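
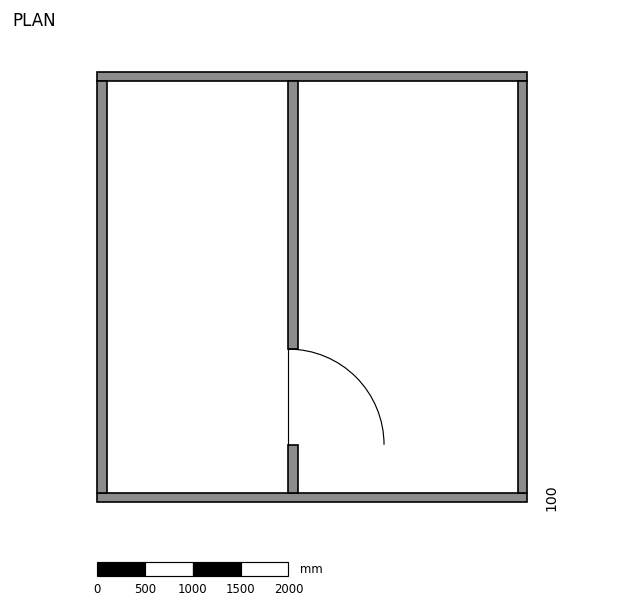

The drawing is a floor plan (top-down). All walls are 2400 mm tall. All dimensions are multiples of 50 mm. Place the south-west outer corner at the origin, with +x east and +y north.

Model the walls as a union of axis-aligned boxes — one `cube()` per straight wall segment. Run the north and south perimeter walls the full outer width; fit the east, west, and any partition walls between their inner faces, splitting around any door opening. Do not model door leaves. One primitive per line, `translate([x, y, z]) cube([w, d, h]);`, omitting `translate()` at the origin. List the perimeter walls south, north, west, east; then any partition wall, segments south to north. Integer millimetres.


cube([4500, 100, 2400]);
translate([0, 4400, 0]) cube([4500, 100, 2400]);
translate([0, 100, 0]) cube([100, 4300, 2400]);
translate([4400, 100, 0]) cube([100, 4300, 2400]);
translate([2000, 100, 0]) cube([100, 500, 2400]);
translate([2000, 1600, 0]) cube([100, 2800, 2400]);


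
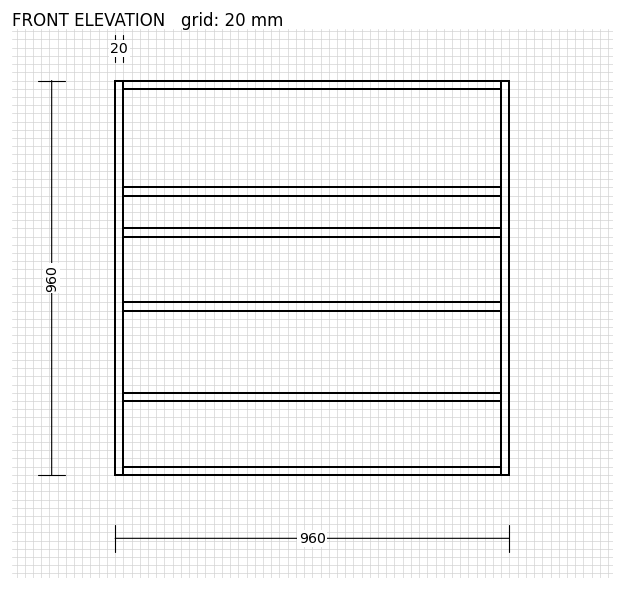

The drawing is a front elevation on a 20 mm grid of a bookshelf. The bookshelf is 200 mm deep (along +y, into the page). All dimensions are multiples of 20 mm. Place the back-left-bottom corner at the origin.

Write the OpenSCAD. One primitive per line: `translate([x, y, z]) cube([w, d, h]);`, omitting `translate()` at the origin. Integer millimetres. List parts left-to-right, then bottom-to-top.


cube([20, 200, 960]);
translate([20, 0, 0]) cube([920, 200, 20]);
translate([20, 0, 180]) cube([920, 200, 20]);
translate([20, 0, 400]) cube([920, 200, 20]);
translate([20, 0, 580]) cube([920, 200, 20]);
translate([20, 0, 680]) cube([920, 200, 20]);
translate([20, 0, 940]) cube([920, 200, 20]);
translate([940, 0, 0]) cube([20, 200, 960]);


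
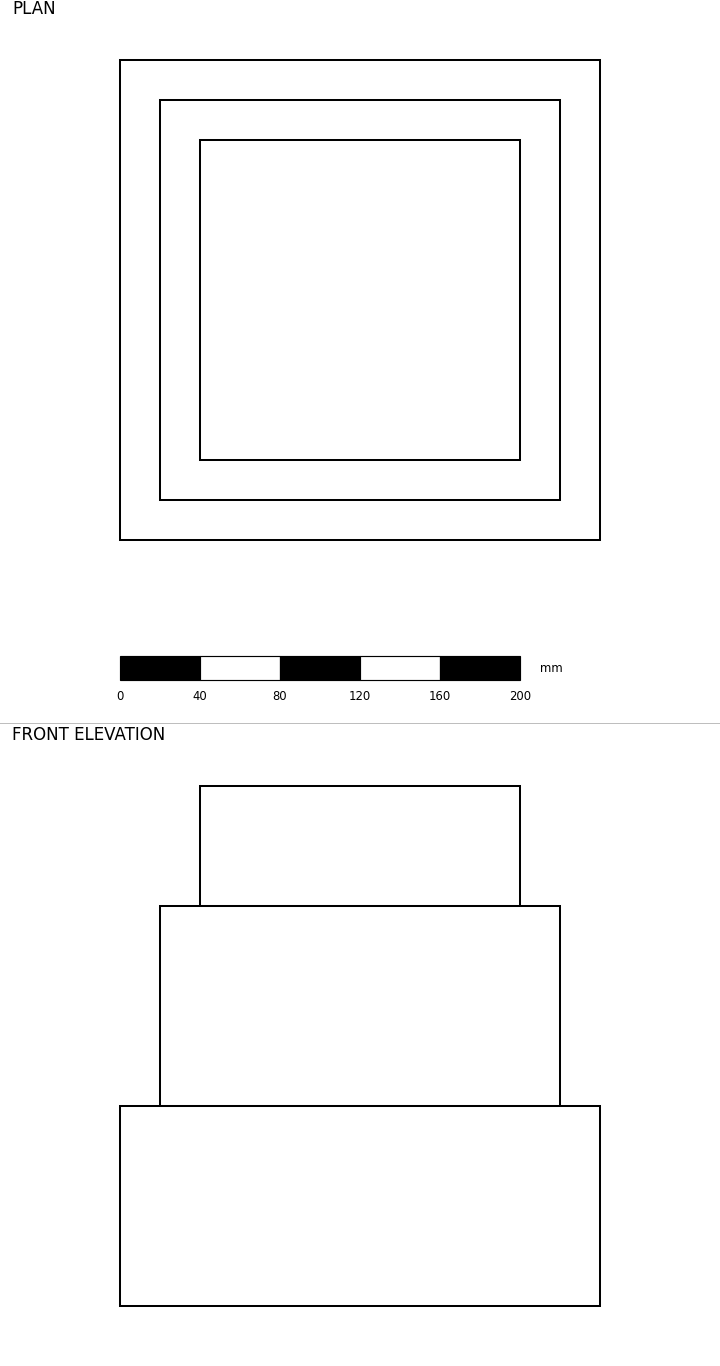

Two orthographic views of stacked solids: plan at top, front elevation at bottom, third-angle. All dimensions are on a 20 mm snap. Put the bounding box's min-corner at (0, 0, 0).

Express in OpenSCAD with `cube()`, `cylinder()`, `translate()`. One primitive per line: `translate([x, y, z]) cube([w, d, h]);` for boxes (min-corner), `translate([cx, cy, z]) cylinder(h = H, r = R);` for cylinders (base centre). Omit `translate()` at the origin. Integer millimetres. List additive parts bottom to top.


cube([240, 240, 100]);
translate([20, 20, 100]) cube([200, 200, 100]);
translate([40, 40, 200]) cube([160, 160, 60]);


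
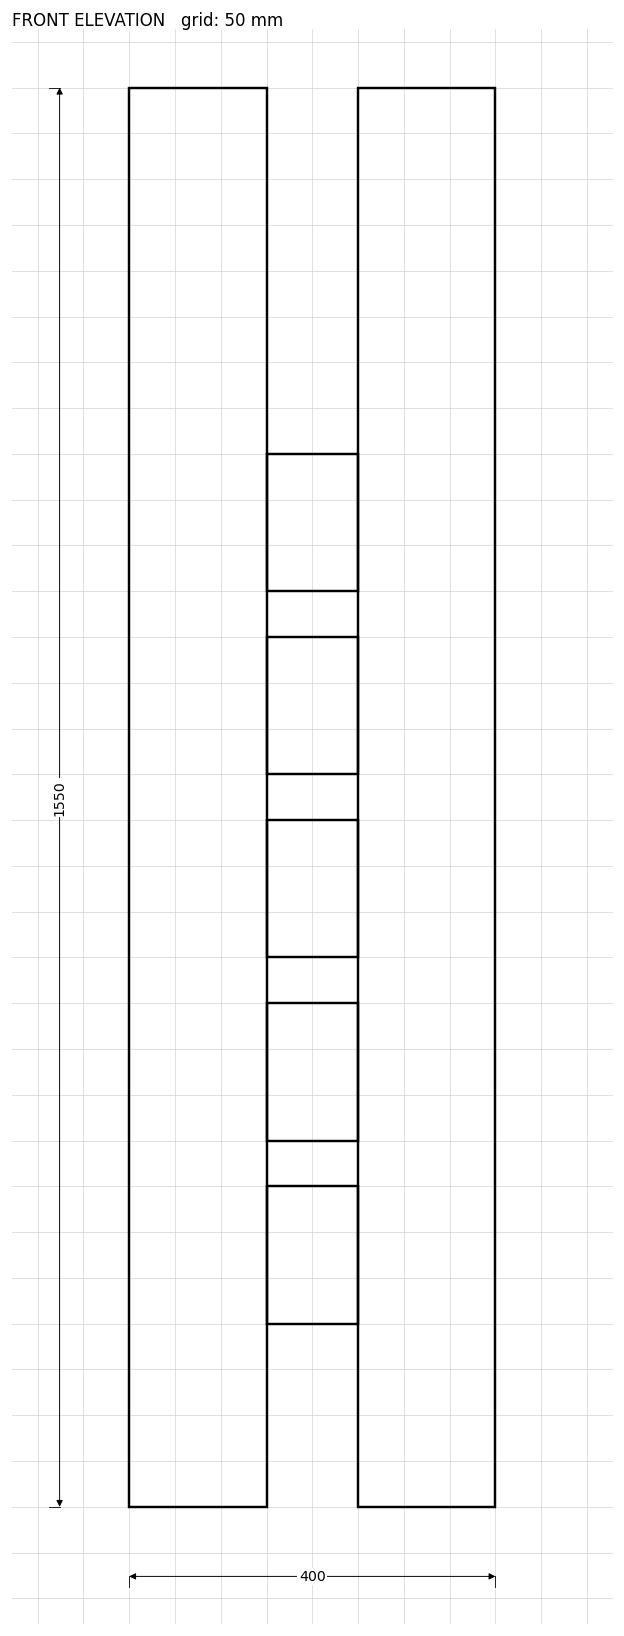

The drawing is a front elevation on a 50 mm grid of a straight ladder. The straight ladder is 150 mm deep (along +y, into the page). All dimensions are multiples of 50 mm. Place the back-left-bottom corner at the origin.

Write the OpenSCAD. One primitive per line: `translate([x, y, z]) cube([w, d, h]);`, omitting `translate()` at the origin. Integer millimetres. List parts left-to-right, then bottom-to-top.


cube([150, 150, 1550]);
translate([150, 0, 200]) cube([100, 150, 150]);
translate([150, 0, 400]) cube([100, 150, 150]);
translate([150, 0, 600]) cube([100, 150, 150]);
translate([150, 0, 800]) cube([100, 150, 150]);
translate([150, 0, 1000]) cube([100, 150, 150]);
translate([250, 0, 0]) cube([150, 150, 1550]);


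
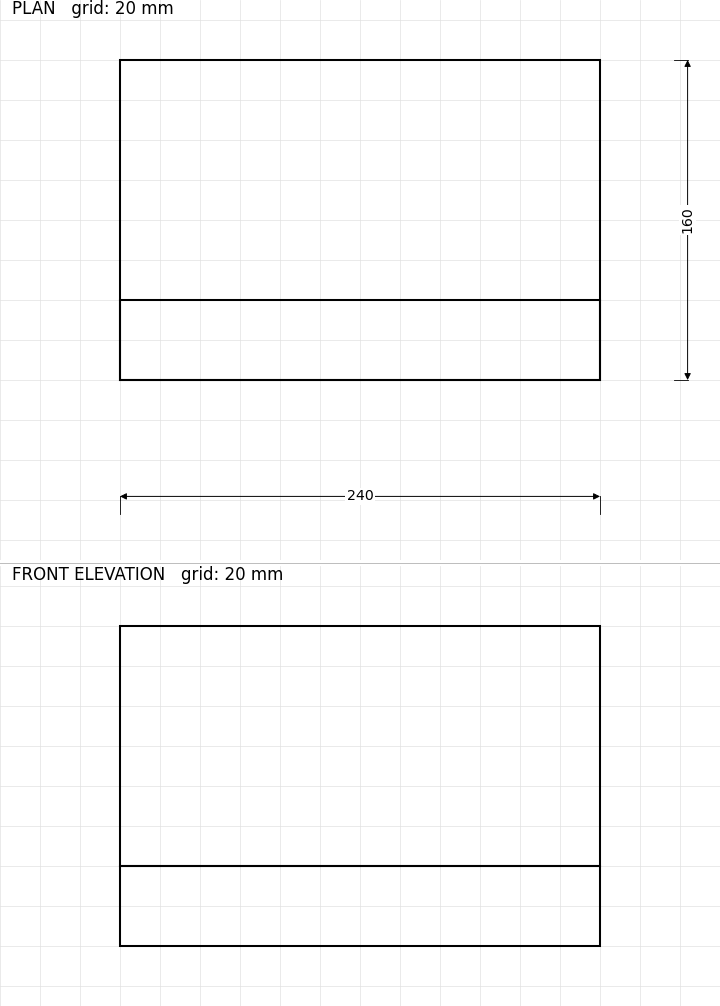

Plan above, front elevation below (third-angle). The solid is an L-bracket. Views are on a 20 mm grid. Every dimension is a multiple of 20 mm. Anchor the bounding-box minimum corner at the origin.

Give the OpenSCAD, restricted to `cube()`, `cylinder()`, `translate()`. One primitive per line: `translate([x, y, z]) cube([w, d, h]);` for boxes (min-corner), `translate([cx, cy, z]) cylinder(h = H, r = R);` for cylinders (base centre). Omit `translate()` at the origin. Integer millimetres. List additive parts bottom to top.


cube([240, 160, 40]);
translate([0, 0, 40]) cube([240, 40, 120]);


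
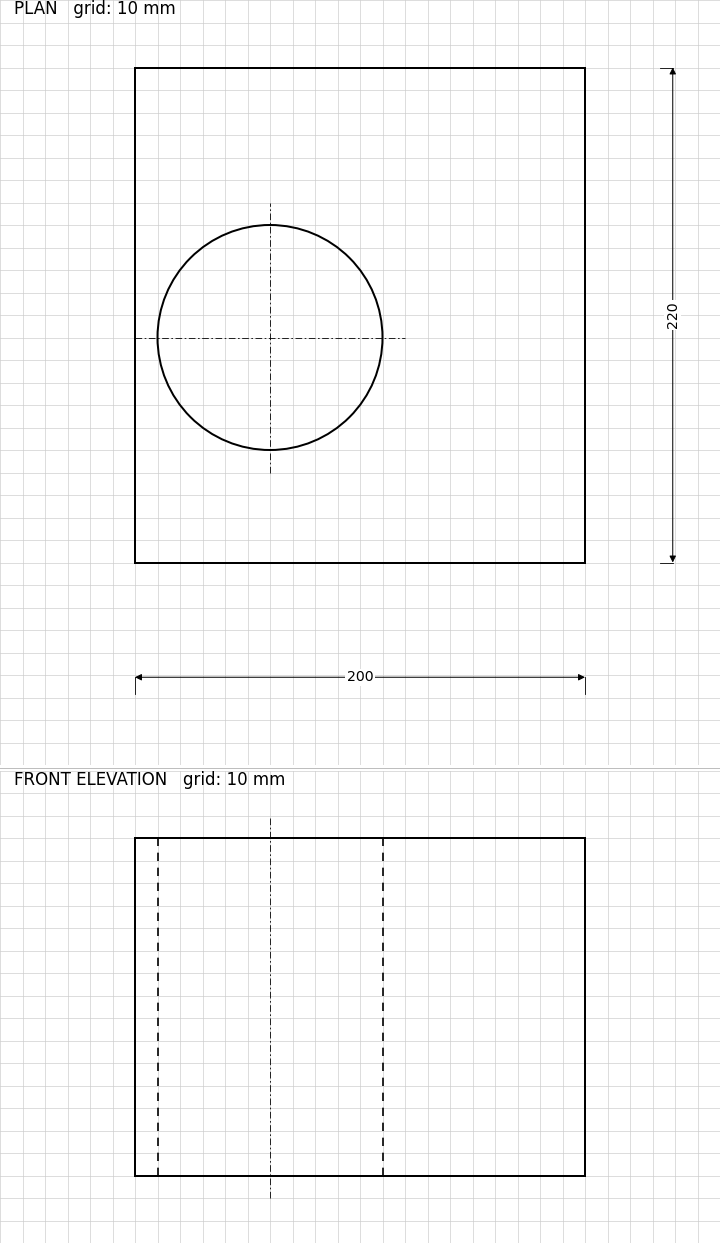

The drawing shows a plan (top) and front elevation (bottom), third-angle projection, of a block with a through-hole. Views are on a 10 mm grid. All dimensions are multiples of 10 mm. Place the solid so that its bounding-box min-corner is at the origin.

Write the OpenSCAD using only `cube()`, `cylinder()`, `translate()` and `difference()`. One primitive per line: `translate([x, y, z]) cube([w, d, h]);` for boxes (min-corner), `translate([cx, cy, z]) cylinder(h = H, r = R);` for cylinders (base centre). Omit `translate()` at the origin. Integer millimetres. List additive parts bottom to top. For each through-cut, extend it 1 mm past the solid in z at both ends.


difference() {
  cube([200, 220, 150]);
  translate([60, 100, -1]) cylinder(h = 152, r = 50);
}


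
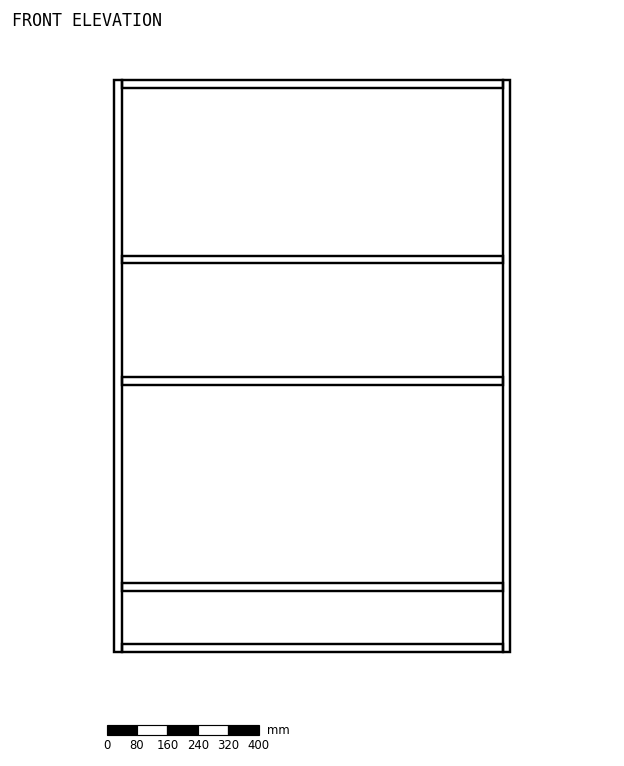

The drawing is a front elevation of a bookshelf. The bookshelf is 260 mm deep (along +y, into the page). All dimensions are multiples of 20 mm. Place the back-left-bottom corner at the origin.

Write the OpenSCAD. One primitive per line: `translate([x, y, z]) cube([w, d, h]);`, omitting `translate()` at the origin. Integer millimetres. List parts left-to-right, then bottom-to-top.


cube([20, 260, 1500]);
translate([20, 0, 0]) cube([1000, 260, 20]);
translate([20, 0, 160]) cube([1000, 260, 20]);
translate([20, 0, 700]) cube([1000, 260, 20]);
translate([20, 0, 1020]) cube([1000, 260, 20]);
translate([20, 0, 1480]) cube([1000, 260, 20]);
translate([1020, 0, 0]) cube([20, 260, 1500]);


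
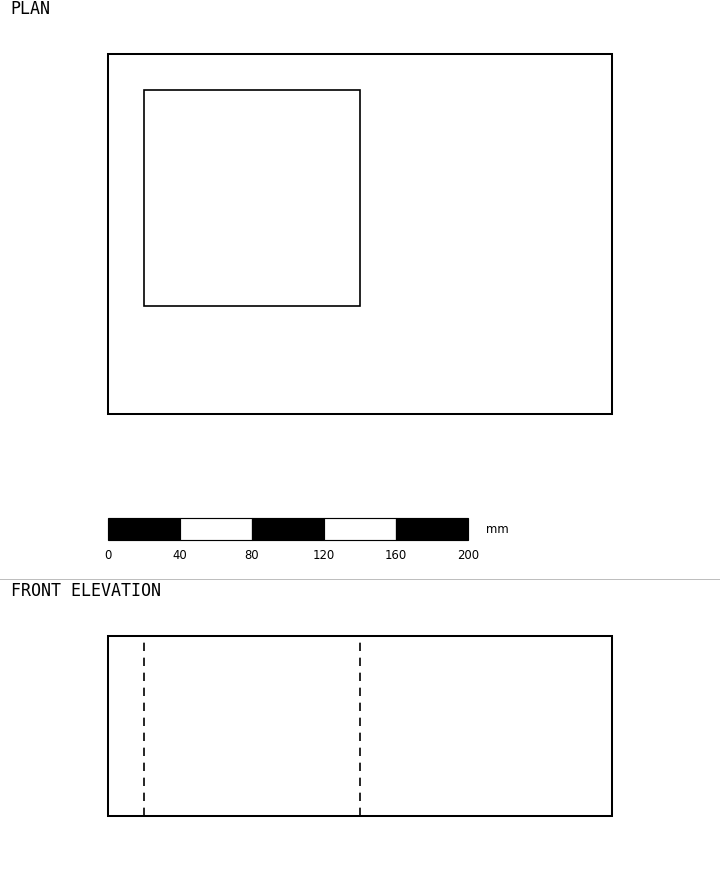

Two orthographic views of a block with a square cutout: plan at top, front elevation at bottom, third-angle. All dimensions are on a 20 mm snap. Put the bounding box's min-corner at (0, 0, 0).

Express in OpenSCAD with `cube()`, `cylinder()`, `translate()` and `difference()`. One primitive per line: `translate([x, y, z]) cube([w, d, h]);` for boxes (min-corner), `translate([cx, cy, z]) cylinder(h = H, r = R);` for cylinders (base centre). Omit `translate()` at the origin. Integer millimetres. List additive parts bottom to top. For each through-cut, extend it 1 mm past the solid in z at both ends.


difference() {
  cube([280, 200, 100]);
  translate([20, 60, -1]) cube([120, 120, 102]);
}


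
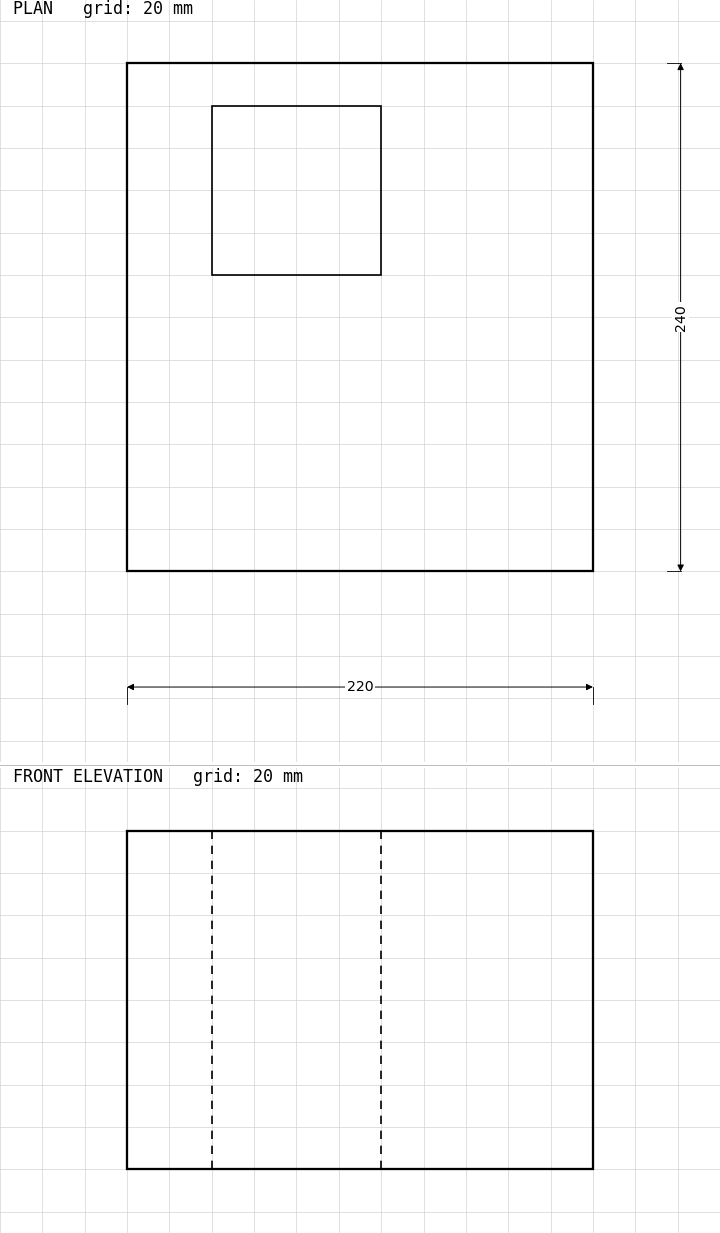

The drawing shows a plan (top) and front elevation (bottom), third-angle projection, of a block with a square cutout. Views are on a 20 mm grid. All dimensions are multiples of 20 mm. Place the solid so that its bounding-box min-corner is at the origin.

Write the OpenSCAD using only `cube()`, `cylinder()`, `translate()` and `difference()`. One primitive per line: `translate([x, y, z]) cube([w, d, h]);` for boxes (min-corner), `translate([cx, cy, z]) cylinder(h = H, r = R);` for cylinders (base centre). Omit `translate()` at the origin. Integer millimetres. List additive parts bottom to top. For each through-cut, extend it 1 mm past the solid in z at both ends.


difference() {
  cube([220, 240, 160]);
  translate([40, 140, -1]) cube([80, 80, 162]);
}


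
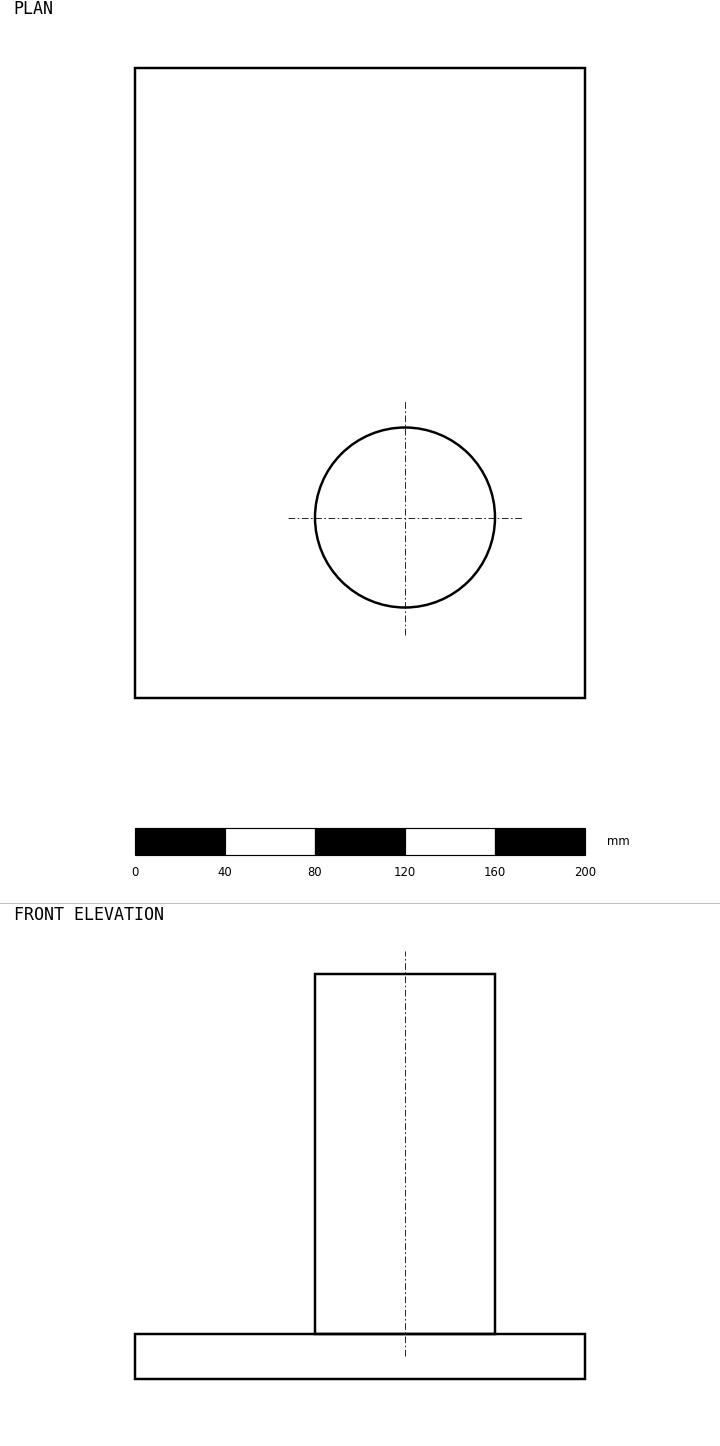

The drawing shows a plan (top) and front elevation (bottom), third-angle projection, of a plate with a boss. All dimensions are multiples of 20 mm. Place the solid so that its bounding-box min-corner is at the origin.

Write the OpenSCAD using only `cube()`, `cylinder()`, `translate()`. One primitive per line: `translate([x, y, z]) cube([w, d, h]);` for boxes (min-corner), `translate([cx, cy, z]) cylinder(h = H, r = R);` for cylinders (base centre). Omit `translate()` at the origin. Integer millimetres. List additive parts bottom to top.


cube([200, 280, 20]);
translate([120, 80, 20]) cylinder(h = 160, r = 40);


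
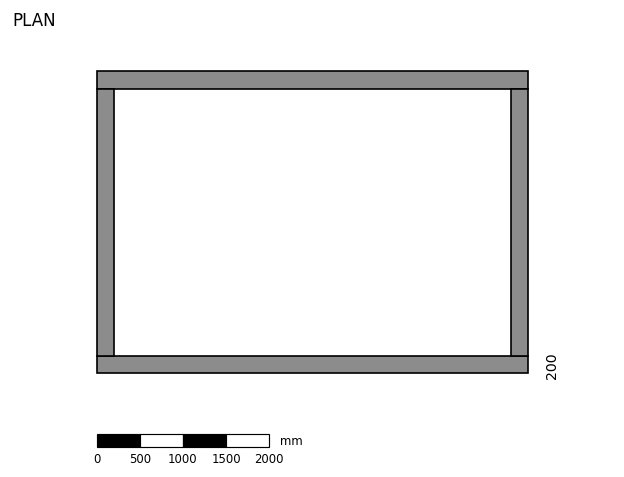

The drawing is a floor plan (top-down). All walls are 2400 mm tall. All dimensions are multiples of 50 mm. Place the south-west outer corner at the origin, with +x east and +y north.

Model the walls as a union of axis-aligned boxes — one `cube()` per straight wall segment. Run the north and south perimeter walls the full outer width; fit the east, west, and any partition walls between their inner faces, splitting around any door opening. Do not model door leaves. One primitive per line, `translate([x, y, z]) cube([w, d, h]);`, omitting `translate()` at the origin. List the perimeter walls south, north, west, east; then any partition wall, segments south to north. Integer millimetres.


cube([5000, 200, 2400]);
translate([0, 3300, 0]) cube([5000, 200, 2400]);
translate([0, 200, 0]) cube([200, 3100, 2400]);
translate([4800, 200, 0]) cube([200, 3100, 2400]);


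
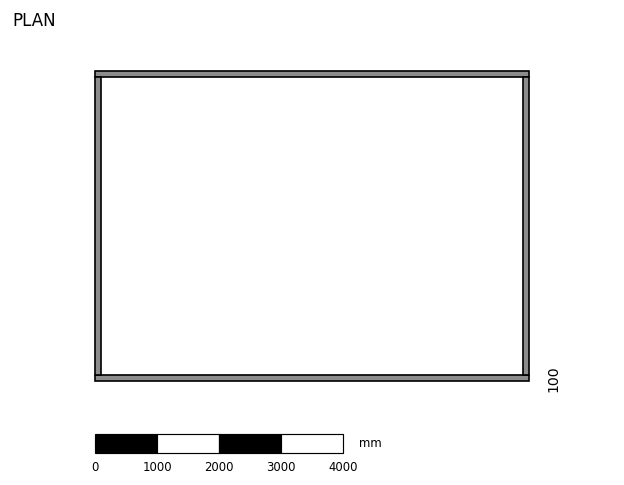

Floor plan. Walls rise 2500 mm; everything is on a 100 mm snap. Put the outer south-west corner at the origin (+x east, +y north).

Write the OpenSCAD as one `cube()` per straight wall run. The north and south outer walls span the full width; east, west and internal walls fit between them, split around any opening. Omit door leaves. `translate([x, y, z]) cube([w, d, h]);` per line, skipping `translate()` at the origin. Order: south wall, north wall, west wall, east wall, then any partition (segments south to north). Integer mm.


cube([7000, 100, 2500]);
translate([0, 4900, 0]) cube([7000, 100, 2500]);
translate([0, 100, 0]) cube([100, 4800, 2500]);
translate([6900, 100, 0]) cube([100, 4800, 2500]);


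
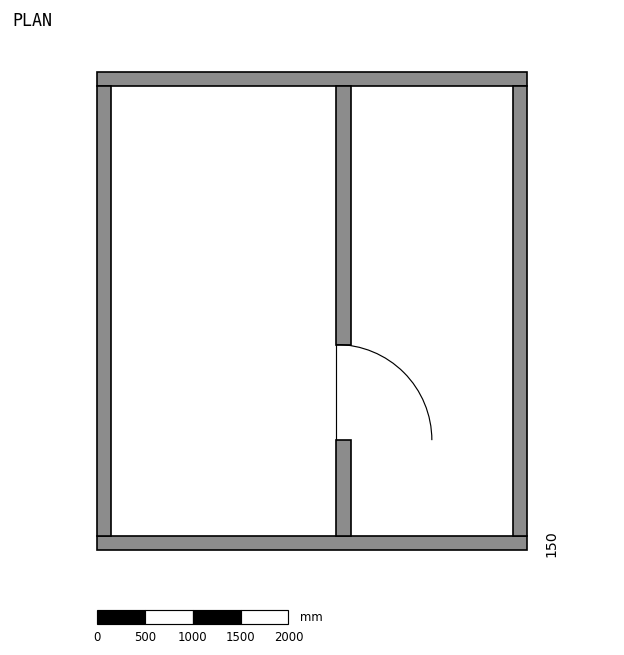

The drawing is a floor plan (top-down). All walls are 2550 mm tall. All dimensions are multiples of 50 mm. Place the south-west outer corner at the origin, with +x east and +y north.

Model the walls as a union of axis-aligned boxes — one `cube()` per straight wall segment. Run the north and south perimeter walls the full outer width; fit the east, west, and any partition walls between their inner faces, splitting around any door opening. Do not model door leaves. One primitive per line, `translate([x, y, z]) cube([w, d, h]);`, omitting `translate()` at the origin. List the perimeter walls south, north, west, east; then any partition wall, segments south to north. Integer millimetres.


cube([4500, 150, 2550]);
translate([0, 4850, 0]) cube([4500, 150, 2550]);
translate([0, 150, 0]) cube([150, 4700, 2550]);
translate([4350, 150, 0]) cube([150, 4700, 2550]);
translate([2500, 150, 0]) cube([150, 1000, 2550]);
translate([2500, 2150, 0]) cube([150, 2700, 2550]);


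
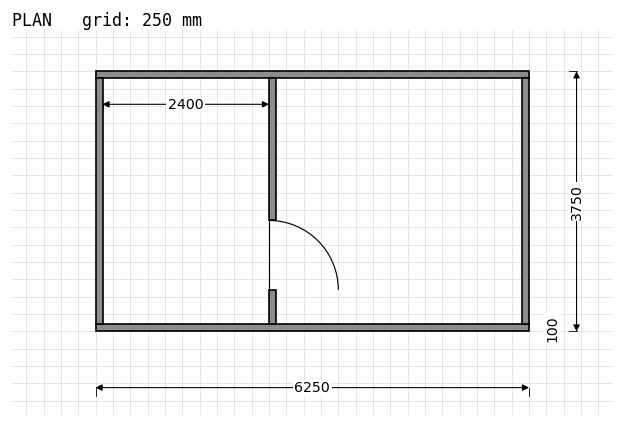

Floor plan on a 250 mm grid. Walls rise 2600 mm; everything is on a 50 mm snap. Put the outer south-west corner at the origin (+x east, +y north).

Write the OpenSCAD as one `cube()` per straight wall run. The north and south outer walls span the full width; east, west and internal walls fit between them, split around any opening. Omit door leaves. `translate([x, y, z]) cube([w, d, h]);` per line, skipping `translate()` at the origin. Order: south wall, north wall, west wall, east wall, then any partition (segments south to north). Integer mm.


cube([6250, 100, 2600]);
translate([0, 3650, 0]) cube([6250, 100, 2600]);
translate([0, 100, 0]) cube([100, 3550, 2600]);
translate([6150, 100, 0]) cube([100, 3550, 2600]);
translate([2500, 100, 0]) cube([100, 500, 2600]);
translate([2500, 1600, 0]) cube([100, 2050, 2600]);


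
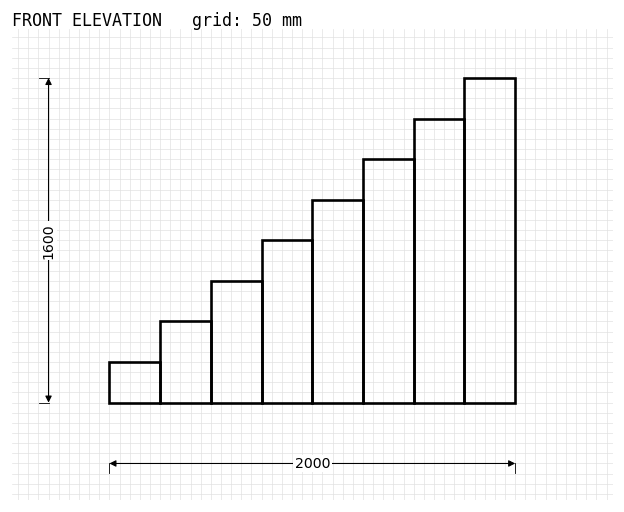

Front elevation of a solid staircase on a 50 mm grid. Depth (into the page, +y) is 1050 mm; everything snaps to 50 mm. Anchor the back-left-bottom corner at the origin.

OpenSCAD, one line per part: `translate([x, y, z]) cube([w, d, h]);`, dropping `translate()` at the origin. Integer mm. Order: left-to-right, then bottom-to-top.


cube([250, 1050, 200]);
translate([250, 0, 0]) cube([250, 1050, 400]);
translate([500, 0, 0]) cube([250, 1050, 600]);
translate([750, 0, 0]) cube([250, 1050, 800]);
translate([1000, 0, 0]) cube([250, 1050, 1000]);
translate([1250, 0, 0]) cube([250, 1050, 1200]);
translate([1500, 0, 0]) cube([250, 1050, 1400]);
translate([1750, 0, 0]) cube([250, 1050, 1600]);


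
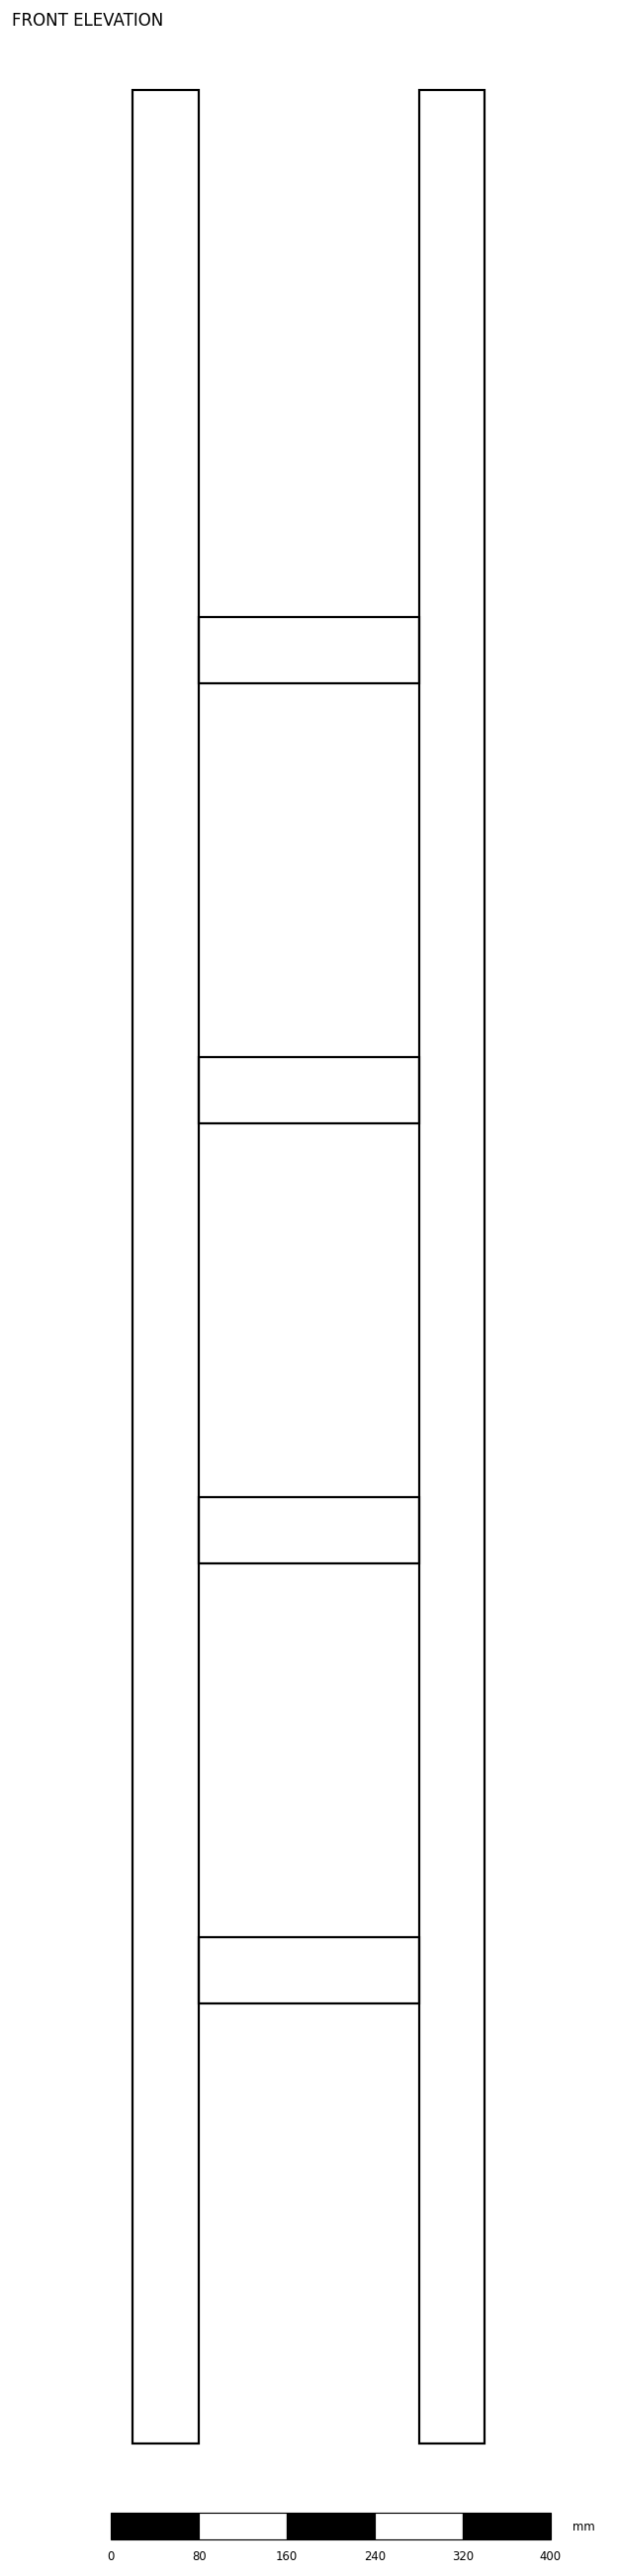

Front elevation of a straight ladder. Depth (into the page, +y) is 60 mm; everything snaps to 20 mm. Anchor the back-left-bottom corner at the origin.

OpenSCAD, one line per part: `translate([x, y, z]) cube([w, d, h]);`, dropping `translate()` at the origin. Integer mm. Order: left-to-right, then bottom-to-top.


cube([60, 60, 2140]);
translate([60, 0, 400]) cube([200, 60, 60]);
translate([60, 0, 800]) cube([200, 60, 60]);
translate([60, 0, 1200]) cube([200, 60, 60]);
translate([60, 0, 1600]) cube([200, 60, 60]);
translate([260, 0, 0]) cube([60, 60, 2140]);


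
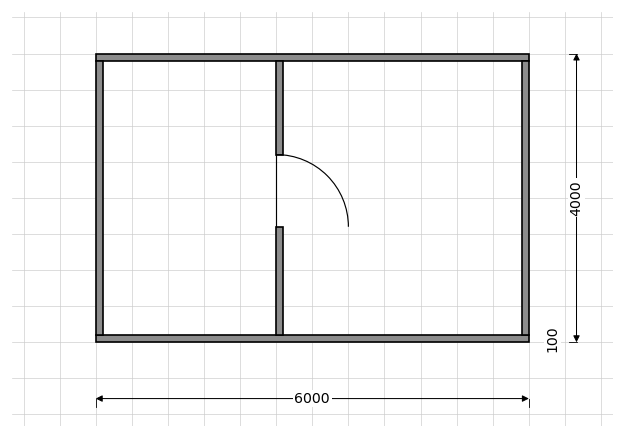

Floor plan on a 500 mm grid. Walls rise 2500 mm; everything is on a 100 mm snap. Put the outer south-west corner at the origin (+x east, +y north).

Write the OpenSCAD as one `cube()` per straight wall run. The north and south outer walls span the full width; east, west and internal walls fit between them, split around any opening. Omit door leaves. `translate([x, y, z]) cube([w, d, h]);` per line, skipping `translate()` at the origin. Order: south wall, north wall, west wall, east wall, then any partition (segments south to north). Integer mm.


cube([6000, 100, 2500]);
translate([0, 3900, 0]) cube([6000, 100, 2500]);
translate([0, 100, 0]) cube([100, 3800, 2500]);
translate([5900, 100, 0]) cube([100, 3800, 2500]);
translate([2500, 100, 0]) cube([100, 1500, 2500]);
translate([2500, 2600, 0]) cube([100, 1300, 2500]);


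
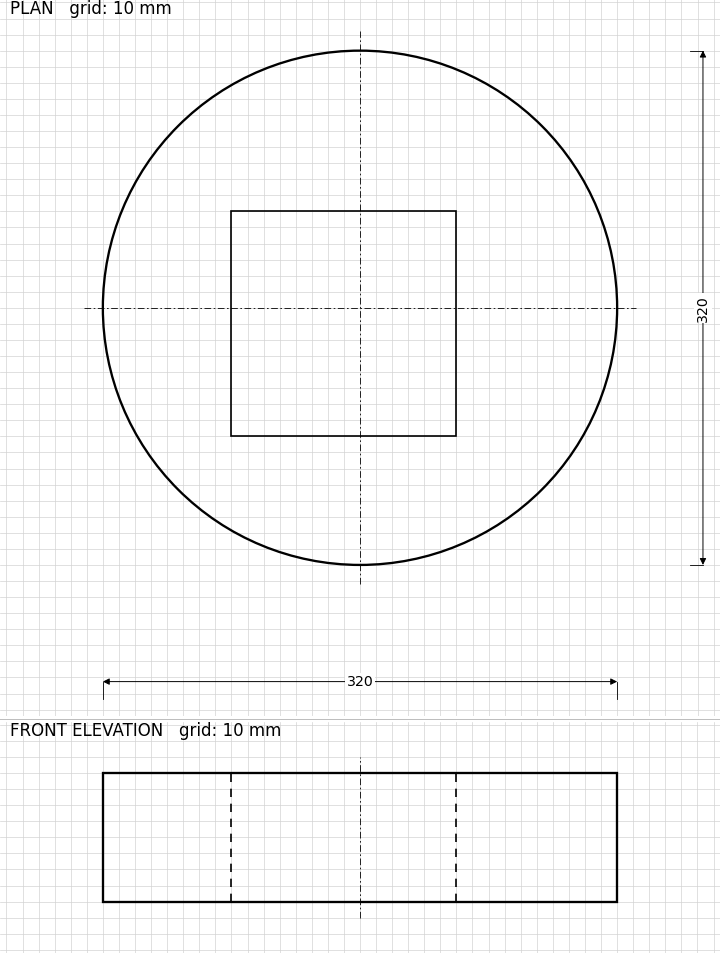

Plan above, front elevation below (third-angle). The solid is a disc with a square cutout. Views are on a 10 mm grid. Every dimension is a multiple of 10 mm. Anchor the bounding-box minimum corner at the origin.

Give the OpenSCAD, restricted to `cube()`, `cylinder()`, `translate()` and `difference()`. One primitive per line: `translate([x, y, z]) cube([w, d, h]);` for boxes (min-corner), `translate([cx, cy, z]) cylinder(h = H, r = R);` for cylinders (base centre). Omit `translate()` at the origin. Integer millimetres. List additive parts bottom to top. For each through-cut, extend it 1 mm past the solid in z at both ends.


difference() {
  translate([160, 160, 0]) cylinder(h = 80, r = 160);
  translate([80, 80, -1]) cube([140, 140, 82]);
}


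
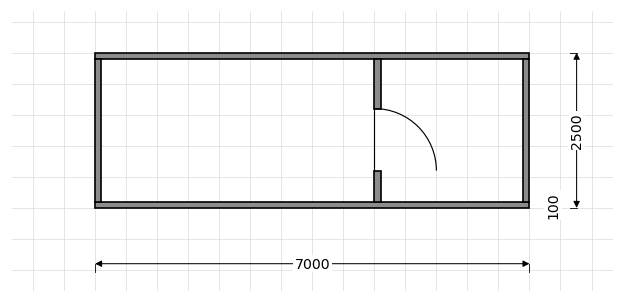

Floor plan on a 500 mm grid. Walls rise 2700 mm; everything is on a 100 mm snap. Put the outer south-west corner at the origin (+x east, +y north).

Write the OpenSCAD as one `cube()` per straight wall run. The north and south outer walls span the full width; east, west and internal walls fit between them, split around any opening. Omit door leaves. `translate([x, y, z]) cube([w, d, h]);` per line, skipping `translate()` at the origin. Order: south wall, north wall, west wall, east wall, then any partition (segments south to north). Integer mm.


cube([7000, 100, 2700]);
translate([0, 2400, 0]) cube([7000, 100, 2700]);
translate([0, 100, 0]) cube([100, 2300, 2700]);
translate([6900, 100, 0]) cube([100, 2300, 2700]);
translate([4500, 100, 0]) cube([100, 500, 2700]);
translate([4500, 1600, 0]) cube([100, 800, 2700]);


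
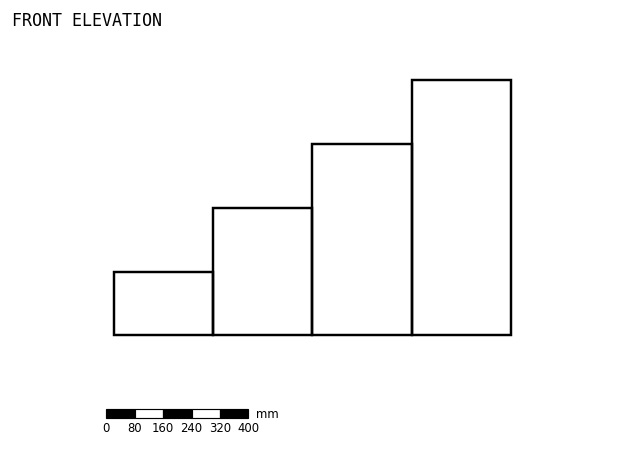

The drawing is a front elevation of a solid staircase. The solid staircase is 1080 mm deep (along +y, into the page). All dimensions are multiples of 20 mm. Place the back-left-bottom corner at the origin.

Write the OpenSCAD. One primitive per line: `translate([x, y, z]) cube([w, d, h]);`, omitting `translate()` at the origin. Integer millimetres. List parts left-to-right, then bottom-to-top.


cube([280, 1080, 180]);
translate([280, 0, 0]) cube([280, 1080, 360]);
translate([560, 0, 0]) cube([280, 1080, 540]);
translate([840, 0, 0]) cube([280, 1080, 720]);


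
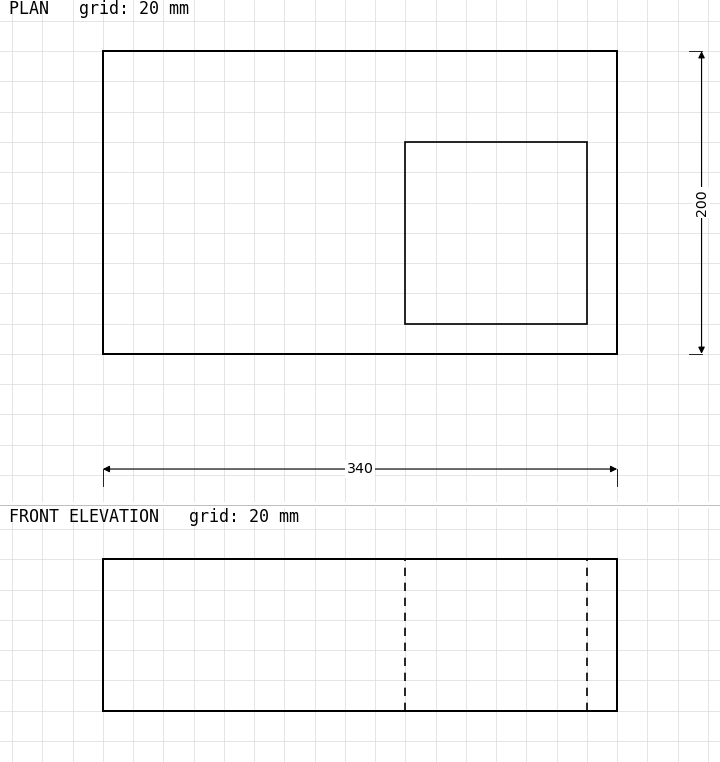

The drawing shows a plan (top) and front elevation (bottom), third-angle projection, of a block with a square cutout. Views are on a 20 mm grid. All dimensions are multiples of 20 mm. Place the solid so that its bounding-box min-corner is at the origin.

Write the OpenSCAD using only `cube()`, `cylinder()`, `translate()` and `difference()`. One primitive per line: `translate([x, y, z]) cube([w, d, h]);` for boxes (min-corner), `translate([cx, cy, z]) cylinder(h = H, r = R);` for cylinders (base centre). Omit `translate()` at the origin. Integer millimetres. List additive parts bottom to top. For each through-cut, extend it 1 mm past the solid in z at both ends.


difference() {
  cube([340, 200, 100]);
  translate([200, 20, -1]) cube([120, 120, 102]);
}


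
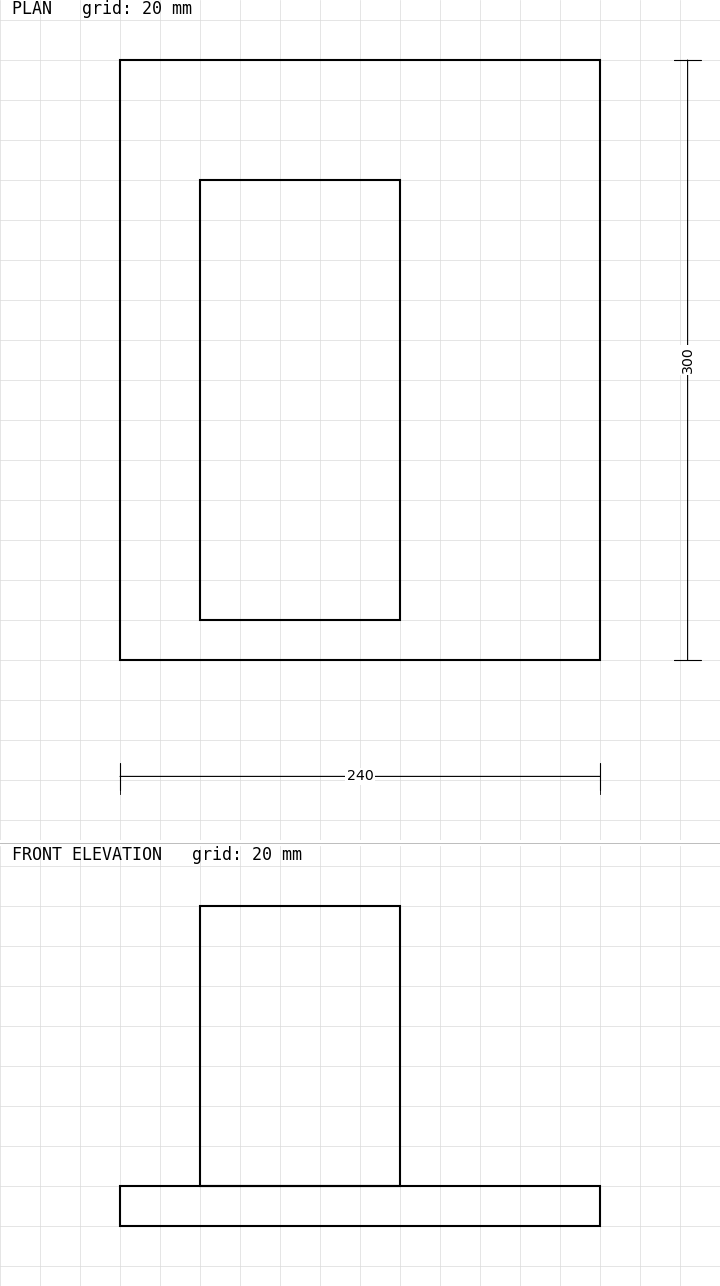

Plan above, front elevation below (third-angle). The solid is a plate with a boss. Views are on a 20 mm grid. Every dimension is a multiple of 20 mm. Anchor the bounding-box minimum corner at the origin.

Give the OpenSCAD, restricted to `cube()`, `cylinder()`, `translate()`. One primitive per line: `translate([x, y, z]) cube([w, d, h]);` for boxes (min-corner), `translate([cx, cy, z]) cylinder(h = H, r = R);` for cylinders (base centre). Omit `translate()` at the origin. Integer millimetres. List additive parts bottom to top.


cube([240, 300, 20]);
translate([40, 20, 20]) cube([100, 220, 140]);


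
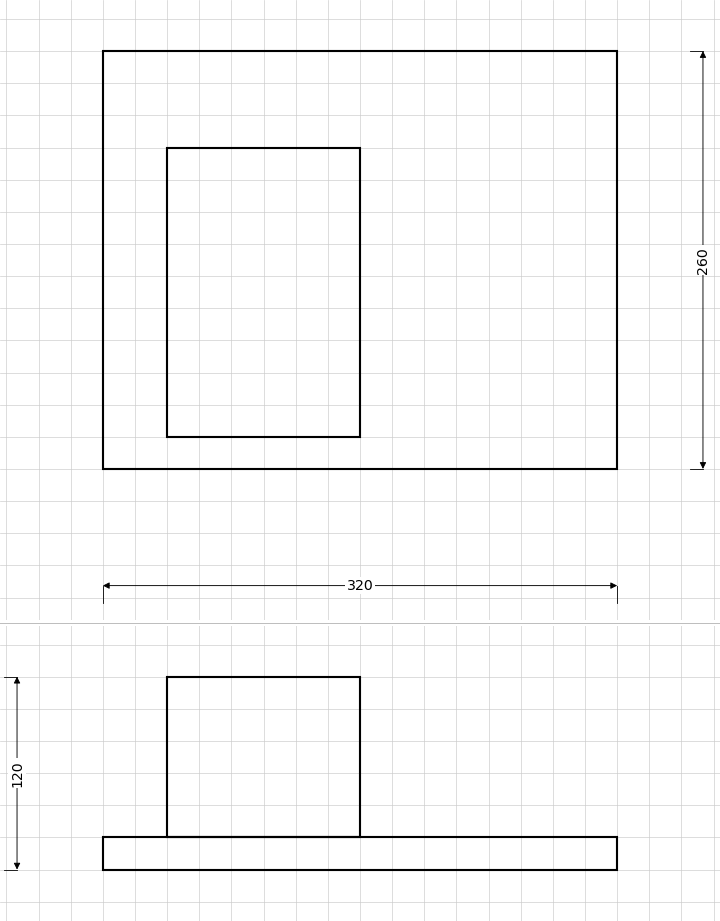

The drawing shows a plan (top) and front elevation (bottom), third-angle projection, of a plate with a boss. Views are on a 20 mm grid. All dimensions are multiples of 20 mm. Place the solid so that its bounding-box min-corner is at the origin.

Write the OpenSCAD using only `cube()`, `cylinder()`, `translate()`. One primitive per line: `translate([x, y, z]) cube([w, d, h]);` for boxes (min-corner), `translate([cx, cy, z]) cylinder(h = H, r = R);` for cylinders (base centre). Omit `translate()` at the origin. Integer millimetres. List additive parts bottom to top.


cube([320, 260, 20]);
translate([40, 20, 20]) cube([120, 180, 100]);


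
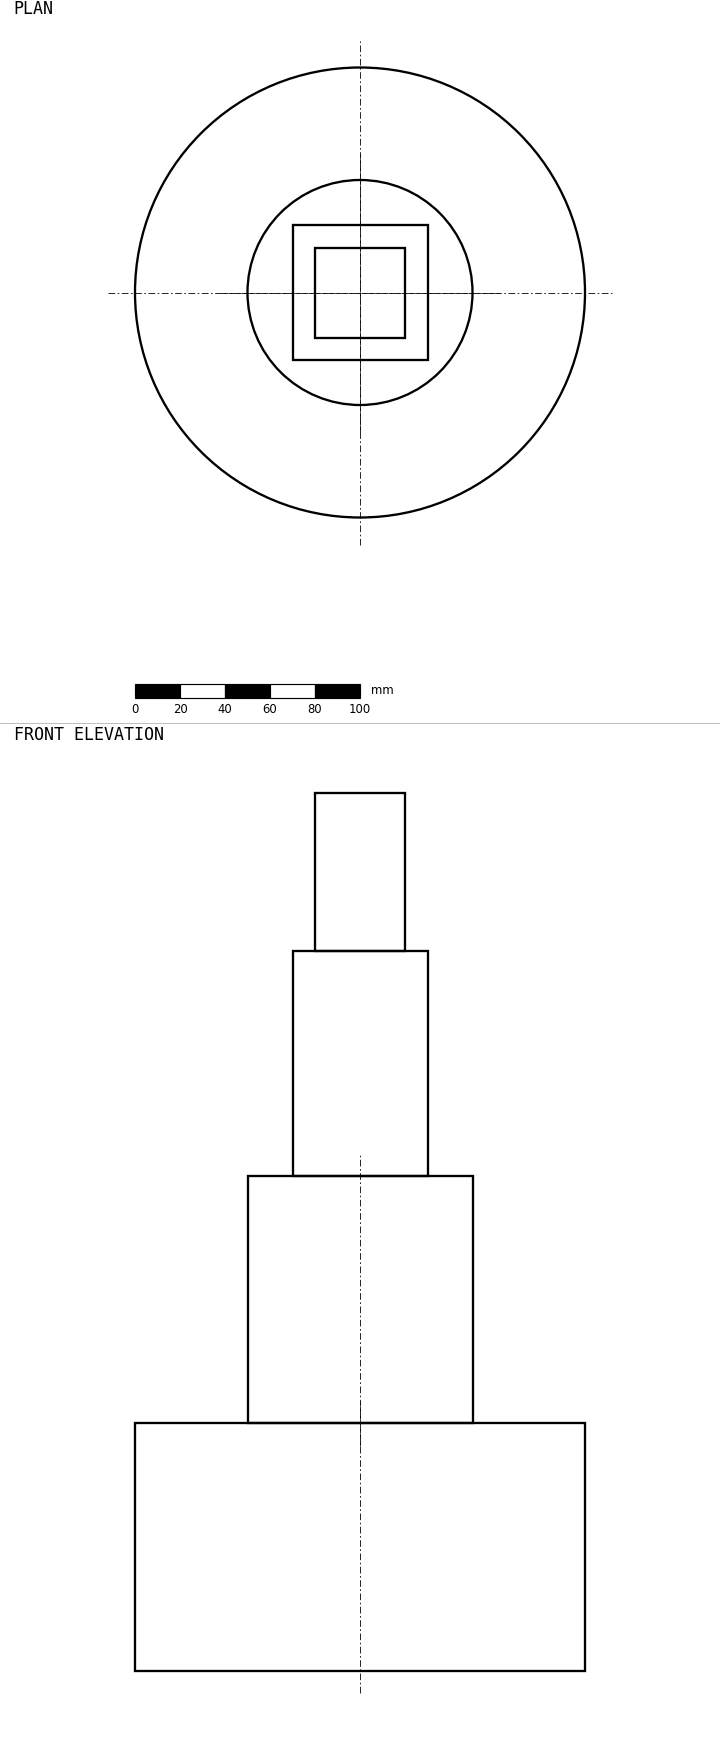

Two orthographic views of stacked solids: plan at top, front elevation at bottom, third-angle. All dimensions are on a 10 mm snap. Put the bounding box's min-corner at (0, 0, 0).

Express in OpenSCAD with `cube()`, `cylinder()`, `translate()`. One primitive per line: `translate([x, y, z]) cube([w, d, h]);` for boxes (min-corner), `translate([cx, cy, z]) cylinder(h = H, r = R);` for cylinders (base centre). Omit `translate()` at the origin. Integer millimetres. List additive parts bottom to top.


translate([100, 100, 0]) cylinder(h = 110, r = 100);
translate([100, 100, 110]) cylinder(h = 110, r = 50);
translate([70, 70, 220]) cube([60, 60, 100]);
translate([80, 80, 320]) cube([40, 40, 70]);


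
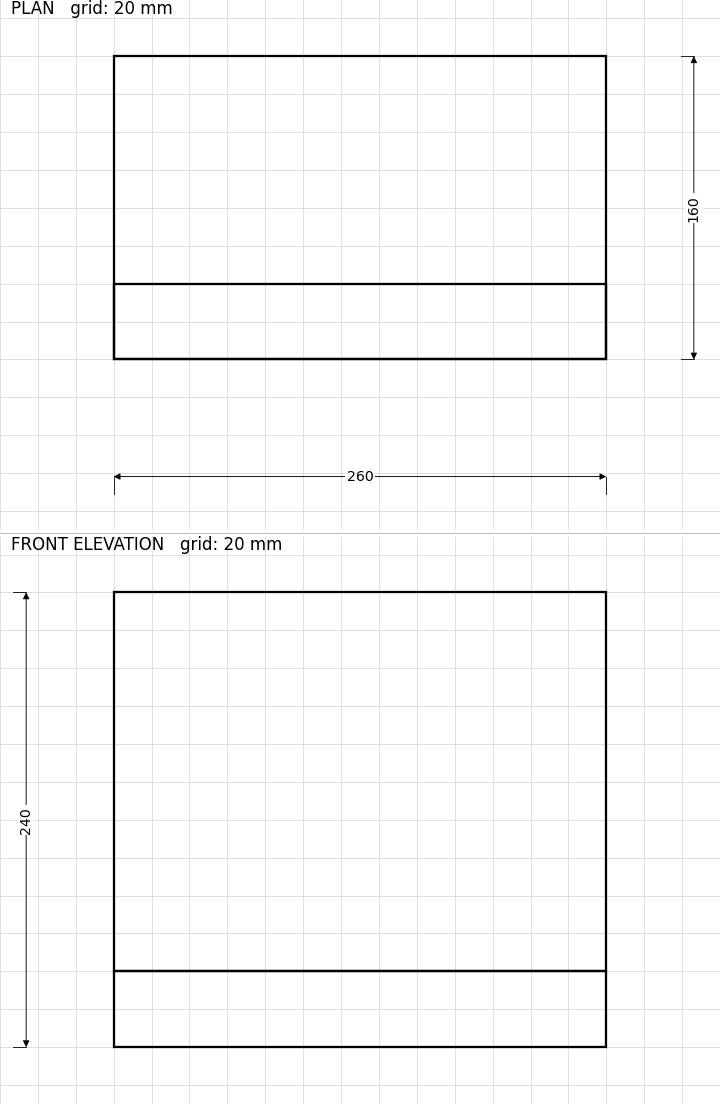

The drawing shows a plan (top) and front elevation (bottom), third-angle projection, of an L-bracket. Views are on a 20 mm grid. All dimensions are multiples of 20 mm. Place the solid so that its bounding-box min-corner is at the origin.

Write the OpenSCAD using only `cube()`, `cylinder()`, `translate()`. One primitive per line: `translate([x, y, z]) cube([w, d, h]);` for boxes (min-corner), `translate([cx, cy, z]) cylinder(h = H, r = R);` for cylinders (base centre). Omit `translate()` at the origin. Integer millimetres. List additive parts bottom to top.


cube([260, 160, 40]);
translate([0, 0, 40]) cube([260, 40, 200]);


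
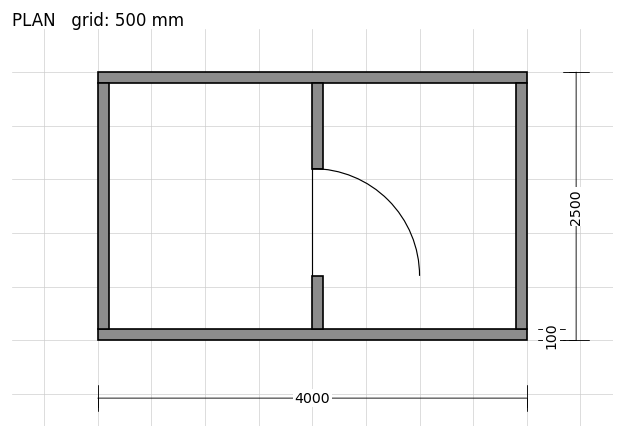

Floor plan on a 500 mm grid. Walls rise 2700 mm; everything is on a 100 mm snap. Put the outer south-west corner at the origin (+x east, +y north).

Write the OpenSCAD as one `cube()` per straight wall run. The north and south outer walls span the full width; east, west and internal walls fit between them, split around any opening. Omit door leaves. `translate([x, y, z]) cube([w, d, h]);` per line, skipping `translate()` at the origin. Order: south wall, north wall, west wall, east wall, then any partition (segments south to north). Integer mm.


cube([4000, 100, 2700]);
translate([0, 2400, 0]) cube([4000, 100, 2700]);
translate([0, 100, 0]) cube([100, 2300, 2700]);
translate([3900, 100, 0]) cube([100, 2300, 2700]);
translate([2000, 100, 0]) cube([100, 500, 2700]);
translate([2000, 1600, 0]) cube([100, 800, 2700]);


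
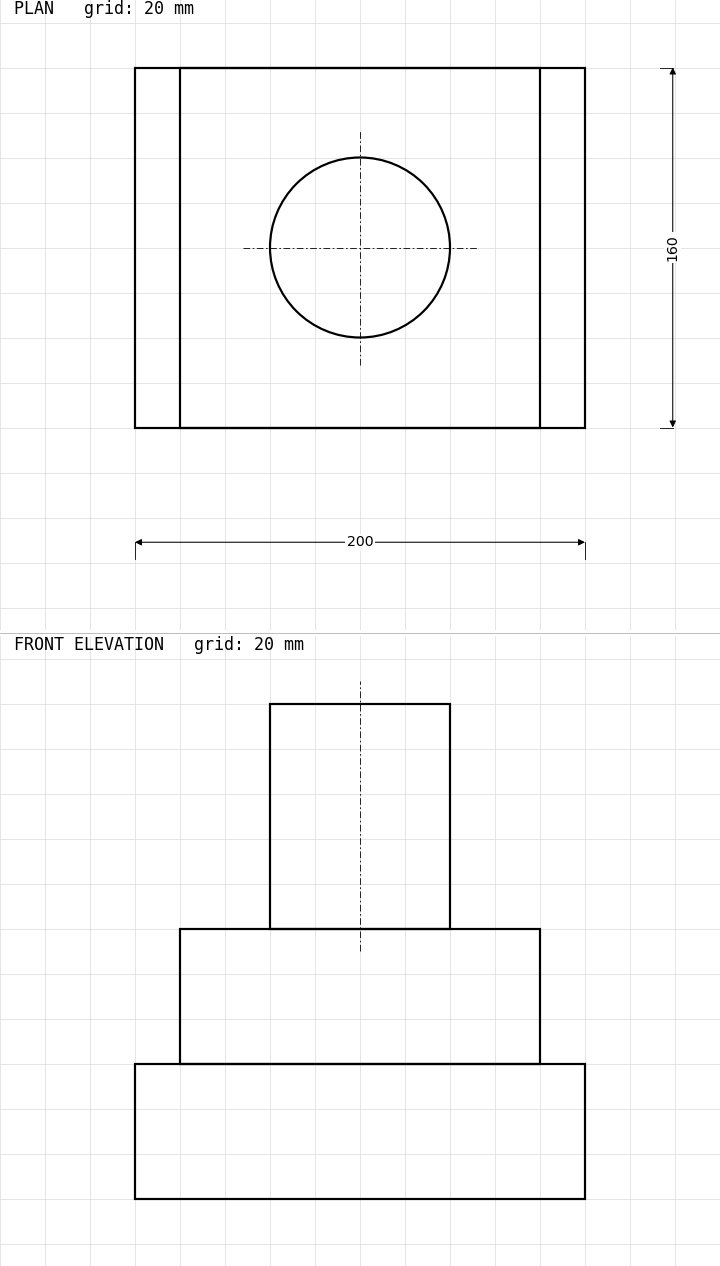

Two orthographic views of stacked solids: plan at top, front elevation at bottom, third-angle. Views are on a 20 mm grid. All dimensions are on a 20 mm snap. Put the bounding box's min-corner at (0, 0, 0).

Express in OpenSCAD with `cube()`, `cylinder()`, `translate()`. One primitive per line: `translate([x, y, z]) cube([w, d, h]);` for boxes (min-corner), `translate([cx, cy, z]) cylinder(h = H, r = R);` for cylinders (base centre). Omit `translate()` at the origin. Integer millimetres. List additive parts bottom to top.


cube([200, 160, 60]);
translate([20, 0, 60]) cube([160, 160, 60]);
translate([100, 80, 120]) cylinder(h = 100, r = 40);


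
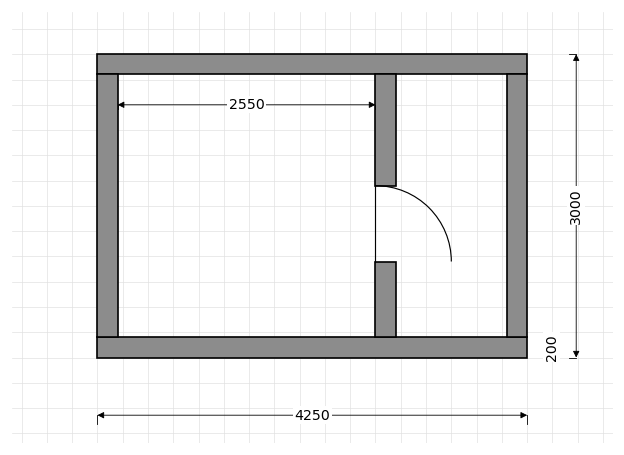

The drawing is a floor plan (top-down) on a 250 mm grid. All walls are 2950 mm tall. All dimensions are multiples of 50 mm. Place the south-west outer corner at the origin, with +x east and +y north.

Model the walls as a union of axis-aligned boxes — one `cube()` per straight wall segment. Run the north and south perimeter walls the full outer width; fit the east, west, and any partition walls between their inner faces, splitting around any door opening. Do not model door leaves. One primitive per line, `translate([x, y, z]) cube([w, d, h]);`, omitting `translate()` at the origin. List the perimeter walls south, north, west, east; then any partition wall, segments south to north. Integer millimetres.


cube([4250, 200, 2950]);
translate([0, 2800, 0]) cube([4250, 200, 2950]);
translate([0, 200, 0]) cube([200, 2600, 2950]);
translate([4050, 200, 0]) cube([200, 2600, 2950]);
translate([2750, 200, 0]) cube([200, 750, 2950]);
translate([2750, 1700, 0]) cube([200, 1100, 2950]);


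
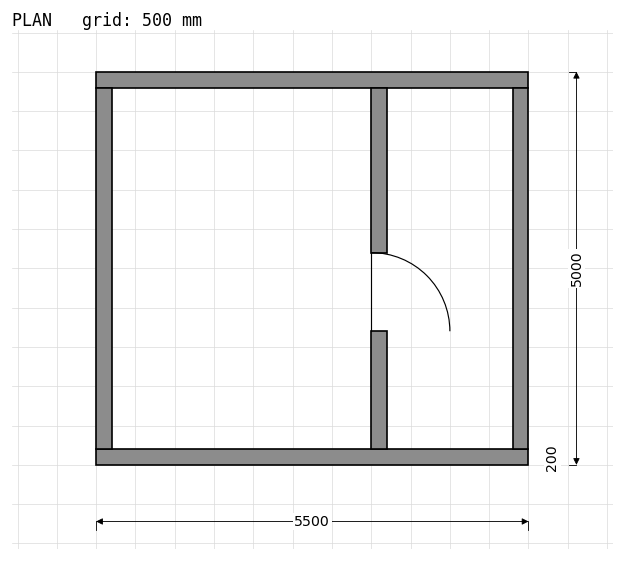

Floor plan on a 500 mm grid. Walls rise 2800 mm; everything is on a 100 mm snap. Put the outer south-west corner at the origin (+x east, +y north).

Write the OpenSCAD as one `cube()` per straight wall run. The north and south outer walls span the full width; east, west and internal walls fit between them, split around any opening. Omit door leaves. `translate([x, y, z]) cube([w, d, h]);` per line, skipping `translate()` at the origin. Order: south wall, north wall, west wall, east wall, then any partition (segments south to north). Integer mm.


cube([5500, 200, 2800]);
translate([0, 4800, 0]) cube([5500, 200, 2800]);
translate([0, 200, 0]) cube([200, 4600, 2800]);
translate([5300, 200, 0]) cube([200, 4600, 2800]);
translate([3500, 200, 0]) cube([200, 1500, 2800]);
translate([3500, 2700, 0]) cube([200, 2100, 2800]);


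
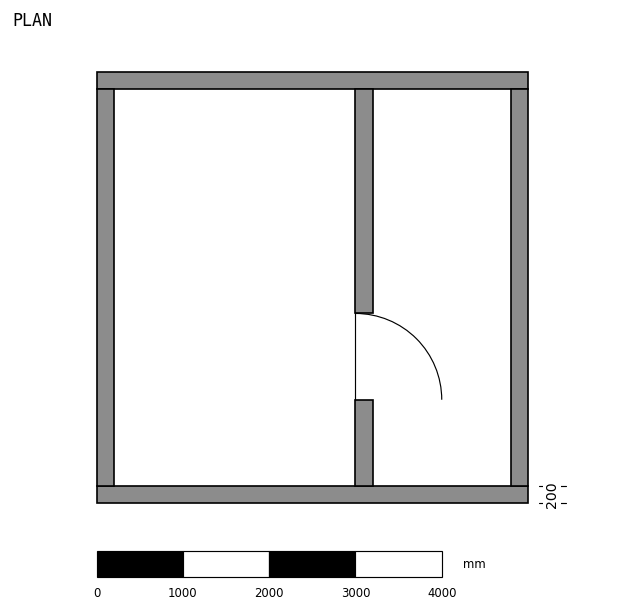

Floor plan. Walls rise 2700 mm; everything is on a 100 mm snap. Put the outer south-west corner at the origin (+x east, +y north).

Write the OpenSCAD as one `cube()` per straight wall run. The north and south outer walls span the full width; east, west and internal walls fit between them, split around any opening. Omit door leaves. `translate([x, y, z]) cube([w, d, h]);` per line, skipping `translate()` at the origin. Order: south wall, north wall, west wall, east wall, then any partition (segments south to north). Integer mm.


cube([5000, 200, 2700]);
translate([0, 4800, 0]) cube([5000, 200, 2700]);
translate([0, 200, 0]) cube([200, 4600, 2700]);
translate([4800, 200, 0]) cube([200, 4600, 2700]);
translate([3000, 200, 0]) cube([200, 1000, 2700]);
translate([3000, 2200, 0]) cube([200, 2600, 2700]);


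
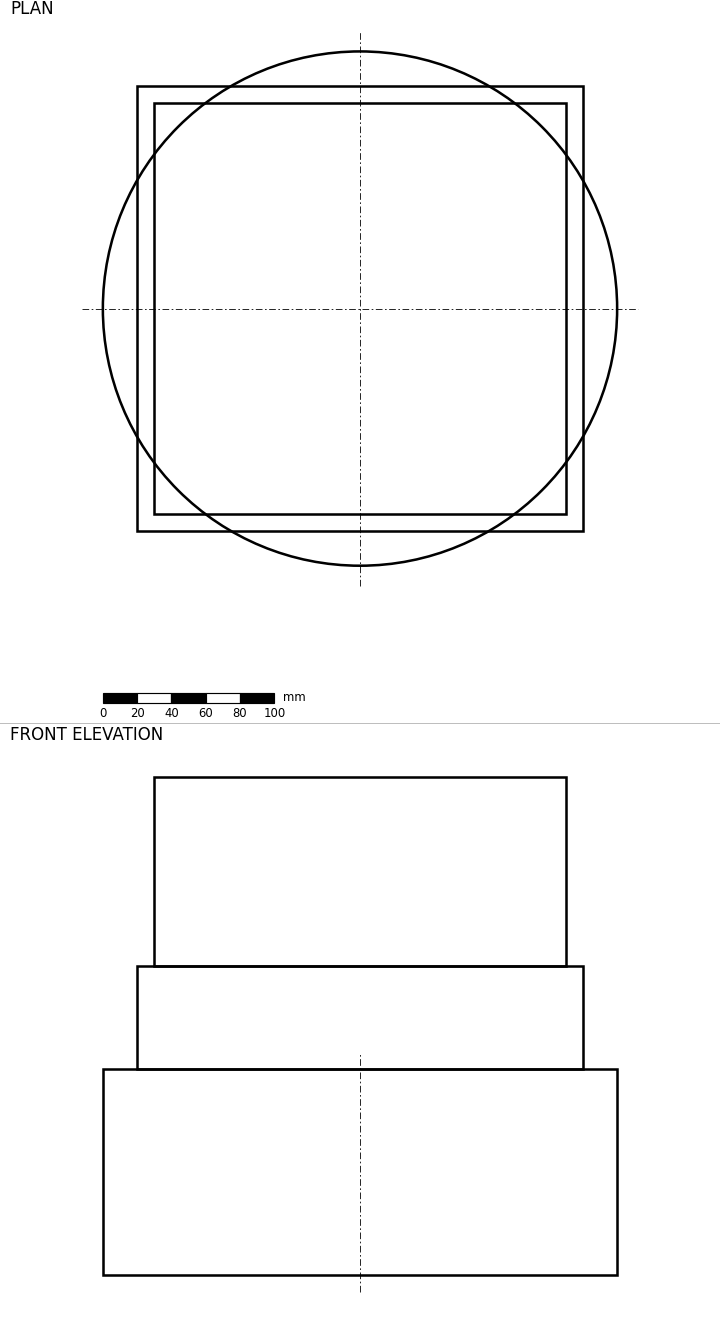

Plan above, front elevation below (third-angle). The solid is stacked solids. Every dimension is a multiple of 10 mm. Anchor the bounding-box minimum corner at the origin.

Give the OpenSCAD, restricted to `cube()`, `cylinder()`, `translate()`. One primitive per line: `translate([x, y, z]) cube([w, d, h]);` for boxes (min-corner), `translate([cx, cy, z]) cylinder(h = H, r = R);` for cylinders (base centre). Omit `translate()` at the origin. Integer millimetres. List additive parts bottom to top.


translate([150, 150, 0]) cylinder(h = 120, r = 150);
translate([20, 20, 120]) cube([260, 260, 60]);
translate([30, 30, 180]) cube([240, 240, 110]);


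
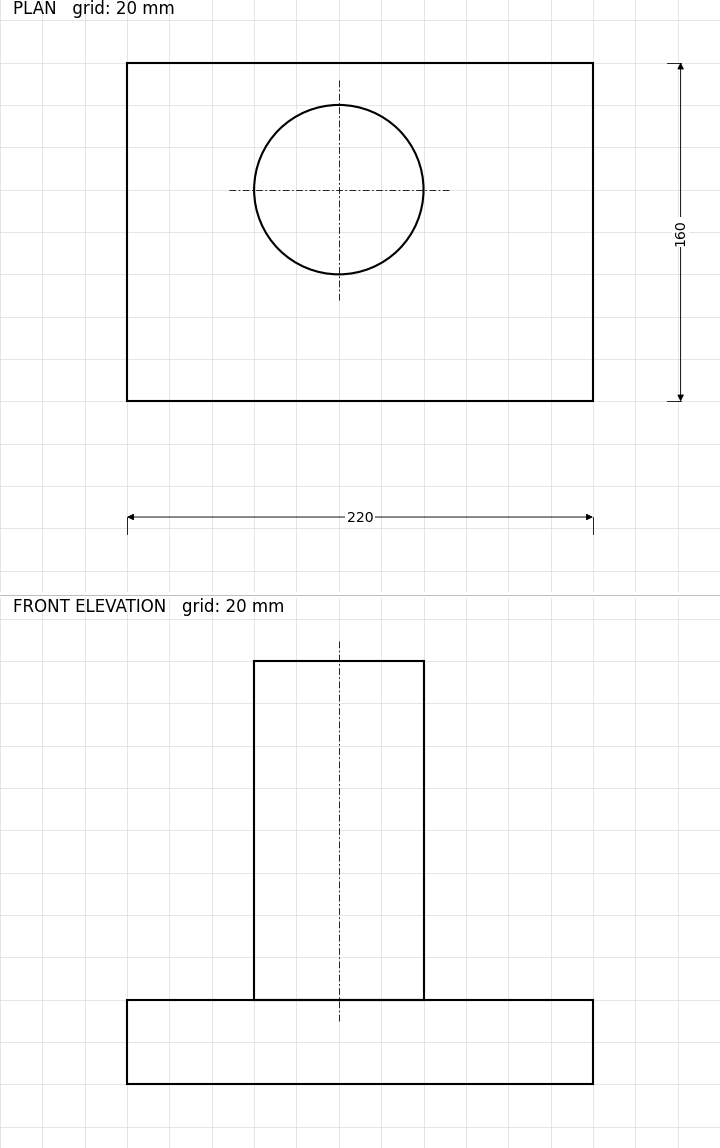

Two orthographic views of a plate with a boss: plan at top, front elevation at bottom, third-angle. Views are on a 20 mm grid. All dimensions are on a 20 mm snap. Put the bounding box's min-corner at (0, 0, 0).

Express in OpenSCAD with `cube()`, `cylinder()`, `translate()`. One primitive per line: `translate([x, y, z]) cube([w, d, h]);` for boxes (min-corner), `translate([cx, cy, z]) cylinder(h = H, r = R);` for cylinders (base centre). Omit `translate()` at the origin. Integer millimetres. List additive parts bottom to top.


cube([220, 160, 40]);
translate([100, 100, 40]) cylinder(h = 160, r = 40);


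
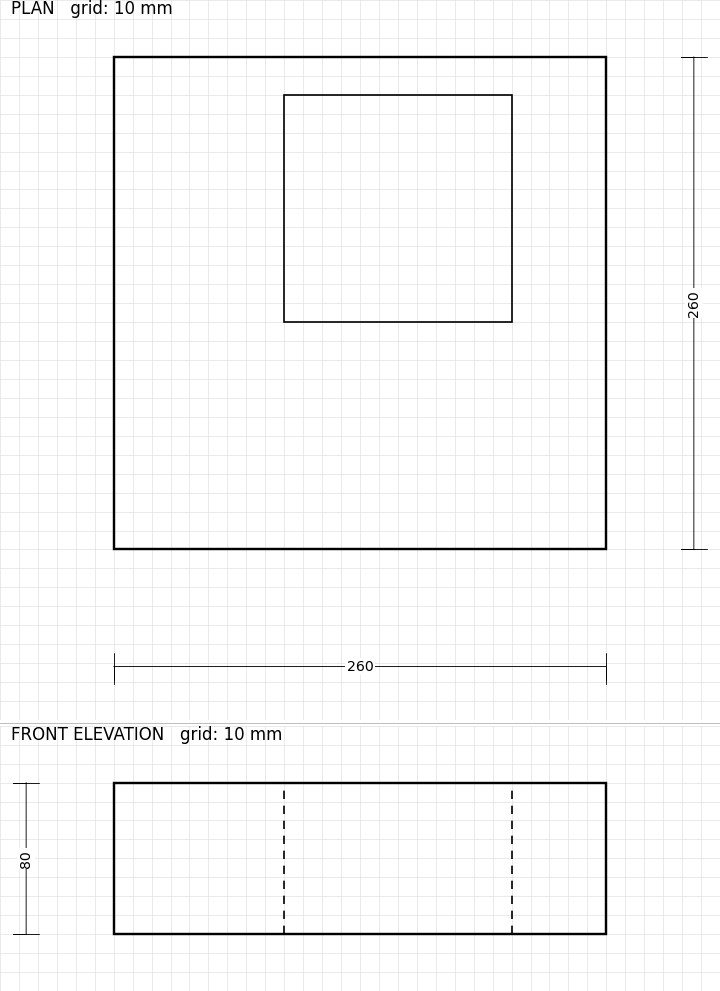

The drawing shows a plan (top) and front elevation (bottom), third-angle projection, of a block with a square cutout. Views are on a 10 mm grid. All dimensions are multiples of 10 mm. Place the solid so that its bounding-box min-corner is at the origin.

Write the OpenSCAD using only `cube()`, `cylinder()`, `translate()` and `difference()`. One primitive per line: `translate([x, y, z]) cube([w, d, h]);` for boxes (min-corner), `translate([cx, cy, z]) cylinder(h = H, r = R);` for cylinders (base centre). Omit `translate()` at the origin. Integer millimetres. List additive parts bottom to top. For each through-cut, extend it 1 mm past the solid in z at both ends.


difference() {
  cube([260, 260, 80]);
  translate([90, 120, -1]) cube([120, 120, 82]);
}


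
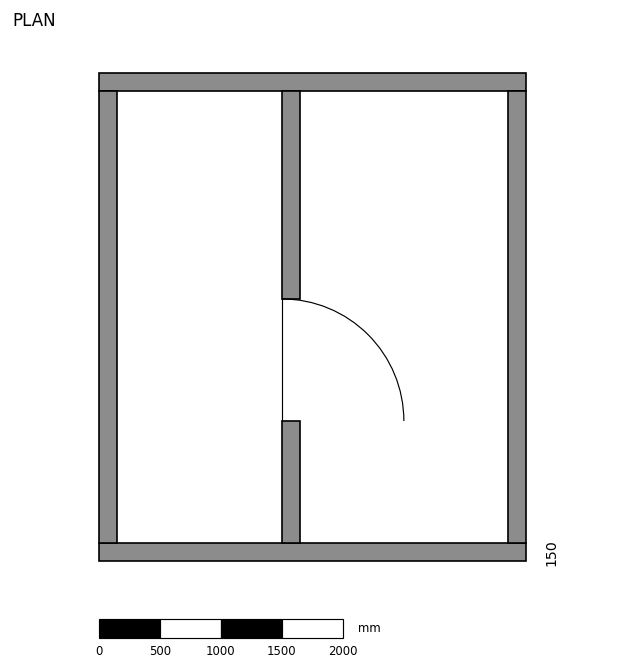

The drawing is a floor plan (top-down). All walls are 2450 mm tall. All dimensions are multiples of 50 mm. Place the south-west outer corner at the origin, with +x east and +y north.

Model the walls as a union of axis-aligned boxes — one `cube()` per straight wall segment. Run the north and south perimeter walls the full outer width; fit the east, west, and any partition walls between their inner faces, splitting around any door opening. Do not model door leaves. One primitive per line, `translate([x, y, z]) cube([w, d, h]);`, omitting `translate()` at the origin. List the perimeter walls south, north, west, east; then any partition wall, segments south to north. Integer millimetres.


cube([3500, 150, 2450]);
translate([0, 3850, 0]) cube([3500, 150, 2450]);
translate([0, 150, 0]) cube([150, 3700, 2450]);
translate([3350, 150, 0]) cube([150, 3700, 2450]);
translate([1500, 150, 0]) cube([150, 1000, 2450]);
translate([1500, 2150, 0]) cube([150, 1700, 2450]);


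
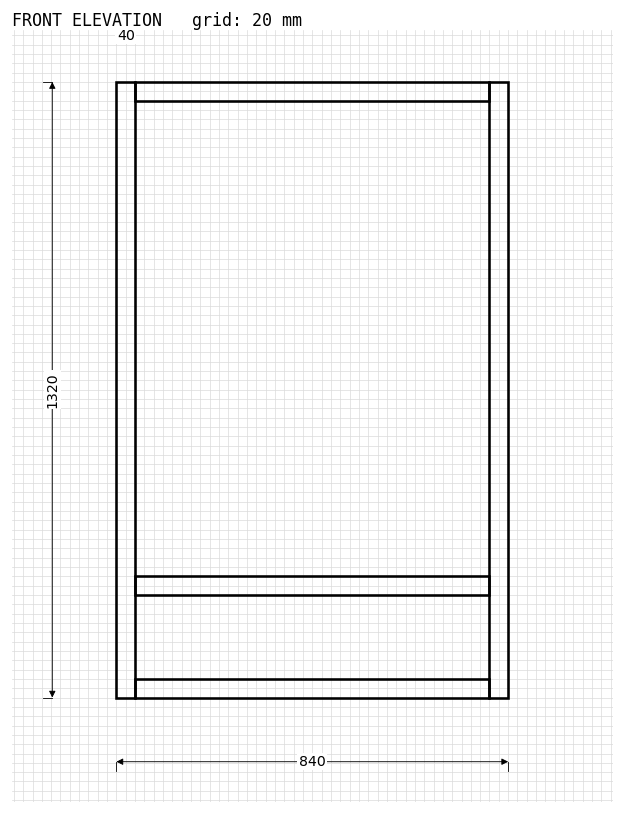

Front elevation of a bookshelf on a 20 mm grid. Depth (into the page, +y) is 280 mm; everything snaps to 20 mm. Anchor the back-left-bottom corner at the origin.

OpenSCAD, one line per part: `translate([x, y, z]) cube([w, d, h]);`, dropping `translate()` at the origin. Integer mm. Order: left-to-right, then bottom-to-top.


cube([40, 280, 1320]);
translate([40, 0, 0]) cube([760, 280, 40]);
translate([40, 0, 220]) cube([760, 280, 40]);
translate([40, 0, 1280]) cube([760, 280, 40]);
translate([800, 0, 0]) cube([40, 280, 1320]);
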